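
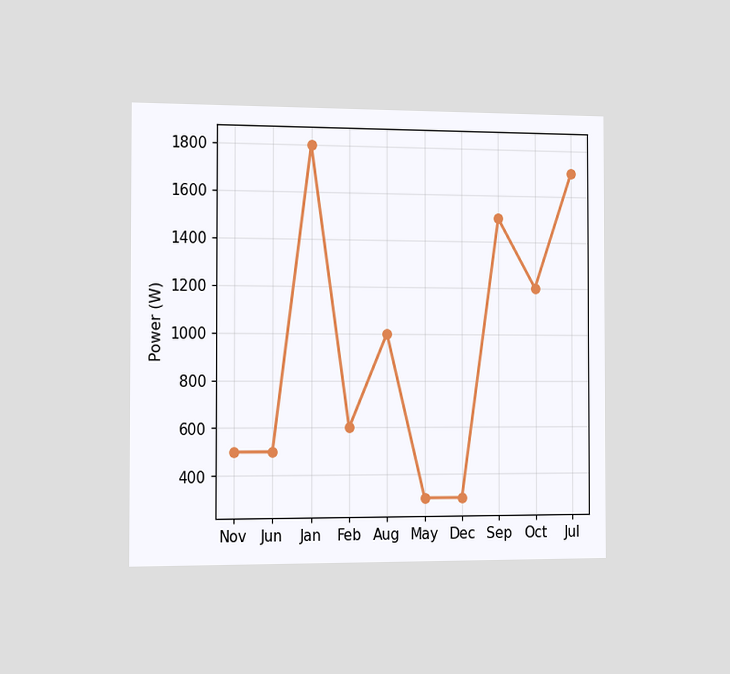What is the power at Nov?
500W

The chart is viewed slightly from the left. At Nov, the line is at 500W.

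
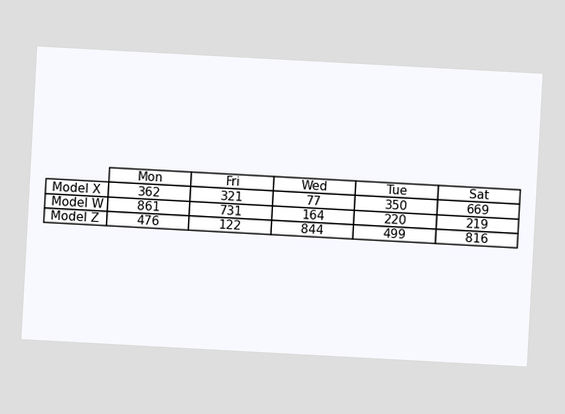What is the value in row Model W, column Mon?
861

The chart is tilted about 3° clockwise. The (Model W, Mon) cell reads 861.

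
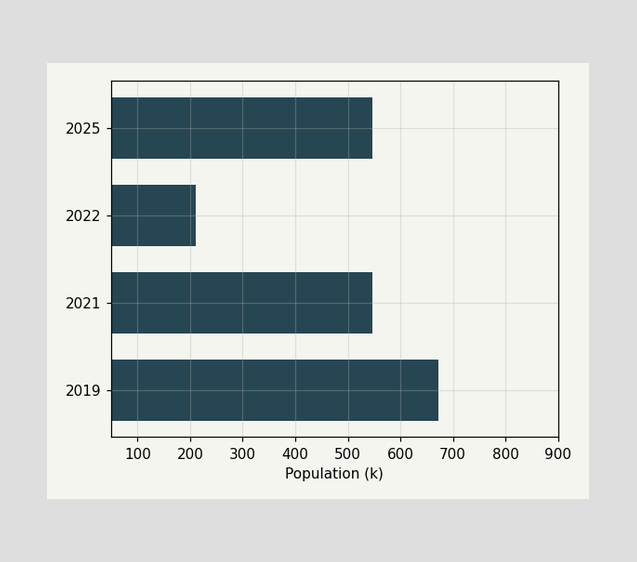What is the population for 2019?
672k

Reading along the chart's x-axis, the 2019 bar reaches 672k.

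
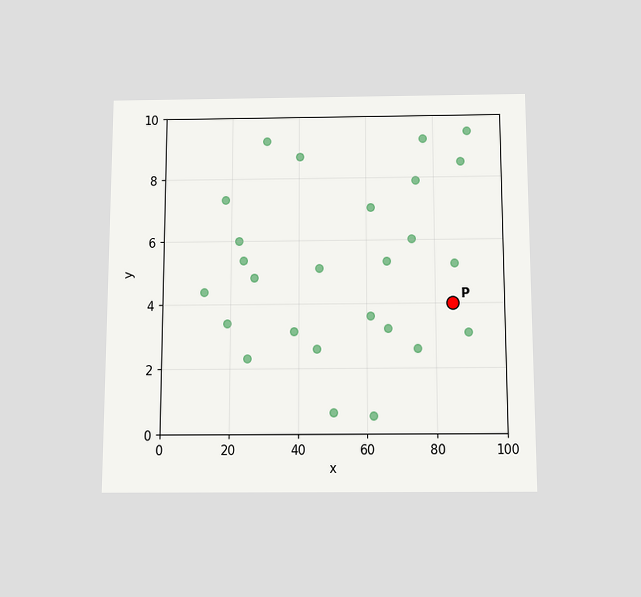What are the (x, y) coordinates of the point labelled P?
(85, 4)

The chart is viewed slightly from below. Following the gridlines from P to each axis, P sits at (85, 4).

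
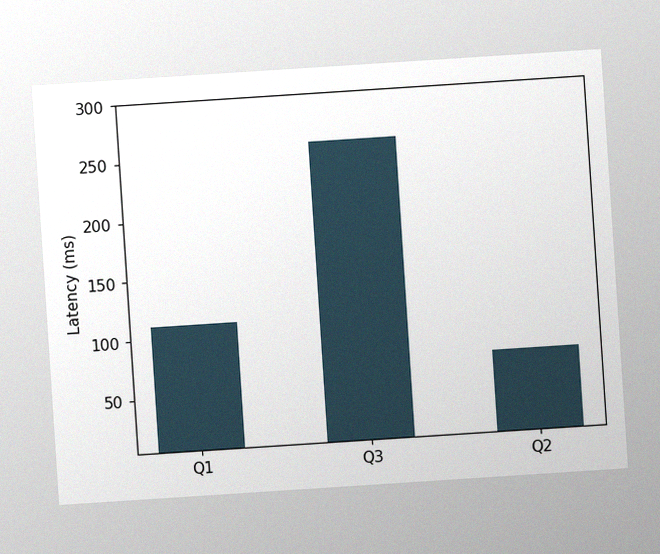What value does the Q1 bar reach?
111ms

The chart is tilted about 4° counter-clockwise, with some photo noise. Reading along the chart's y-axis, the Q1 bar reaches 111ms.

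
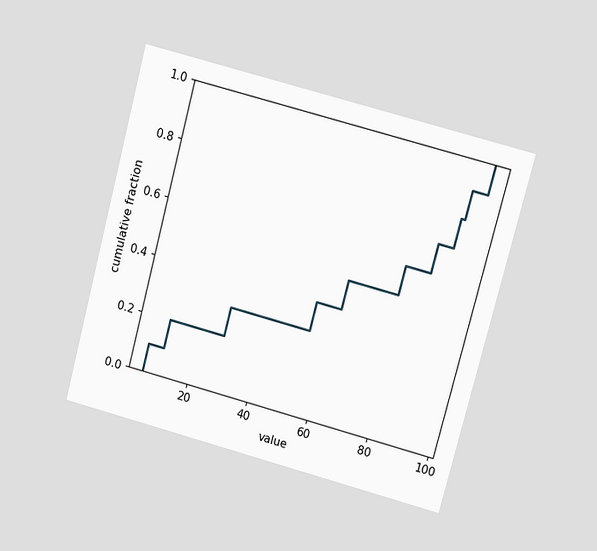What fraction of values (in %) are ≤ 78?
The chart is tilted about 15° clockwise and viewed at a slight angle. At x=78 the ECDF step is at 60%.

60%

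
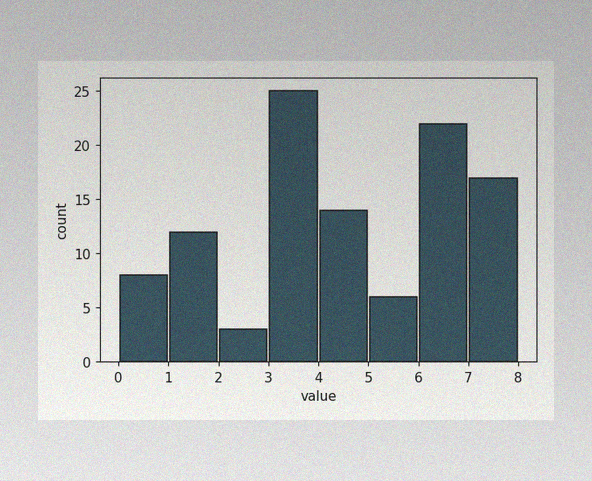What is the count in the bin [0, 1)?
The image has some photo noise and uneven lighting. The [0, 1) bin has height 8.

8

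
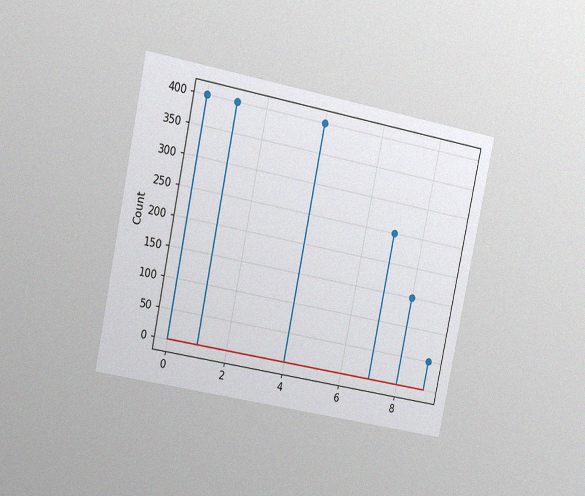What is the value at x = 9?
50

The chart is tilted about 12° clockwise and viewed slightly from the left, with some photo noise. The stem at x=9 reaches 50.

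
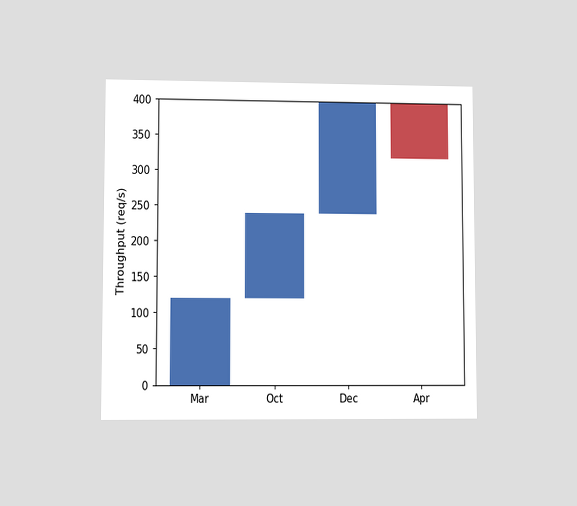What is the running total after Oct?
240req/s

The chart is viewed at a slight angle. After Oct the running total reaches 240req/s.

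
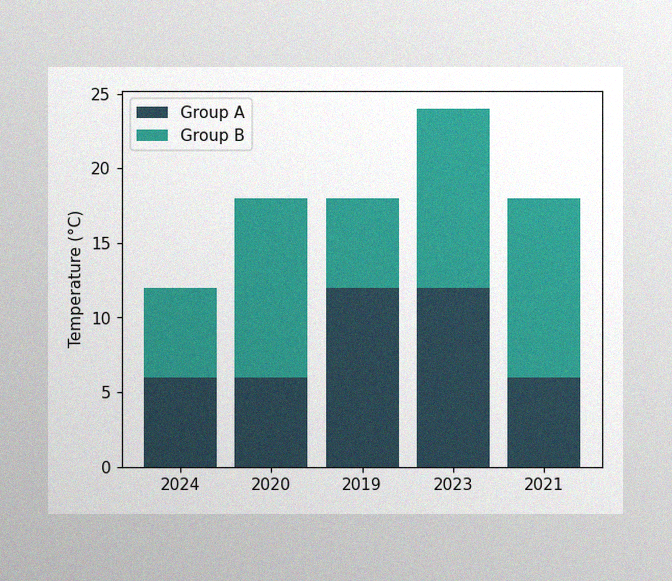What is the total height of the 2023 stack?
24°C

The image has some photo noise and uneven lighting. The 2023 stack's top reaches 24°C on the y-axis.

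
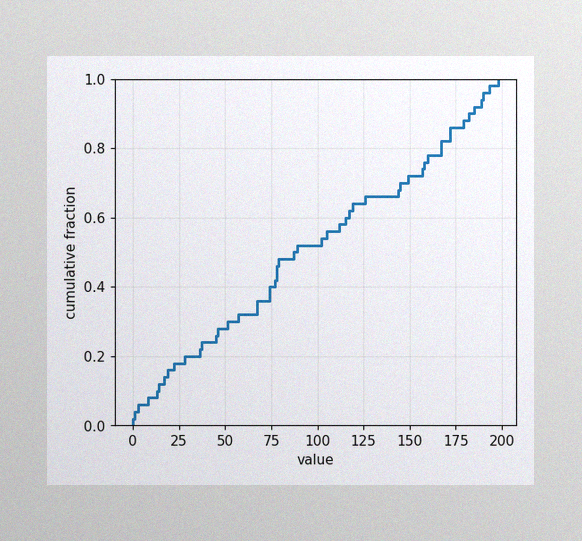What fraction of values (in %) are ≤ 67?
The image has some photo noise and uneven lighting. At x=67 the ECDF step is at 36%.

36%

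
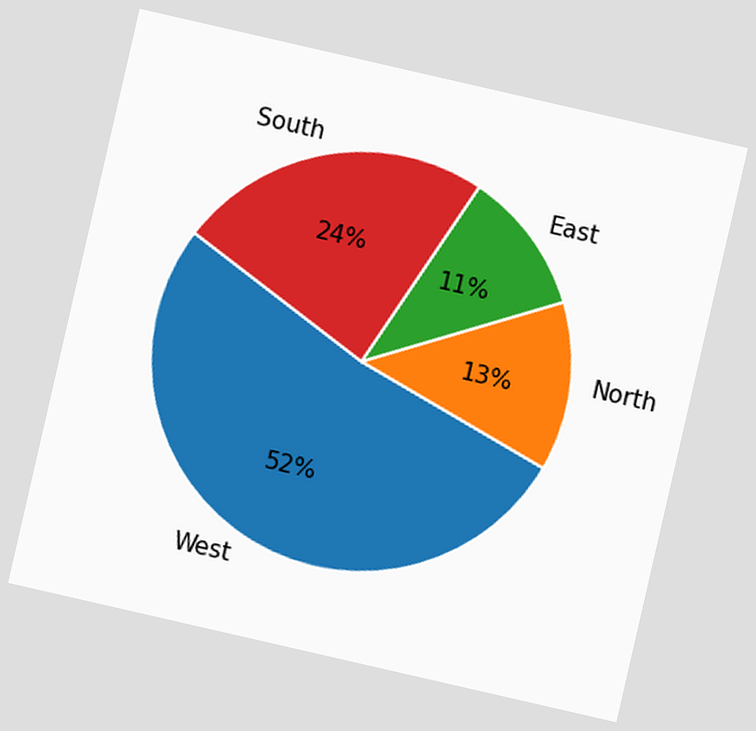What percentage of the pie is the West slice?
52%

The chart is tilted about 13° clockwise. The West slice takes up 52% of the pie.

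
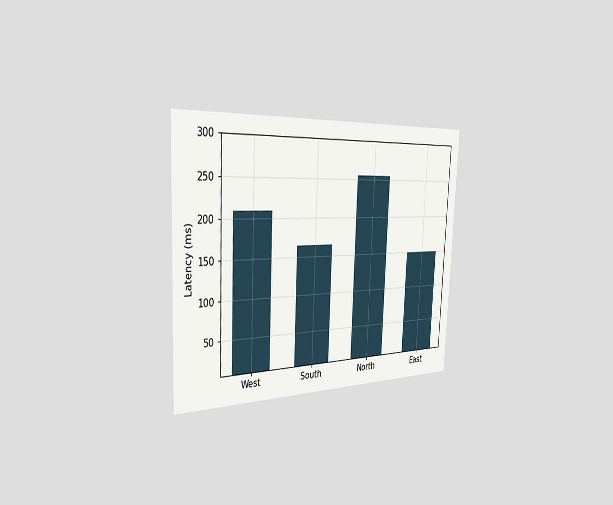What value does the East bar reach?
150ms

The chart is tilted about 3° clockwise and viewed slightly from the left. Reading along the chart's y-axis, the East bar reaches 150ms.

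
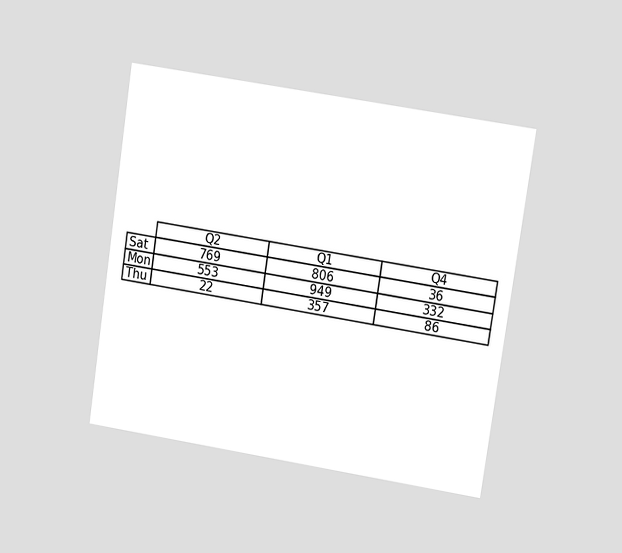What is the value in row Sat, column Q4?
36

The chart is tilted about 9° clockwise and viewed at a slight angle. The (Sat, Q4) cell reads 36.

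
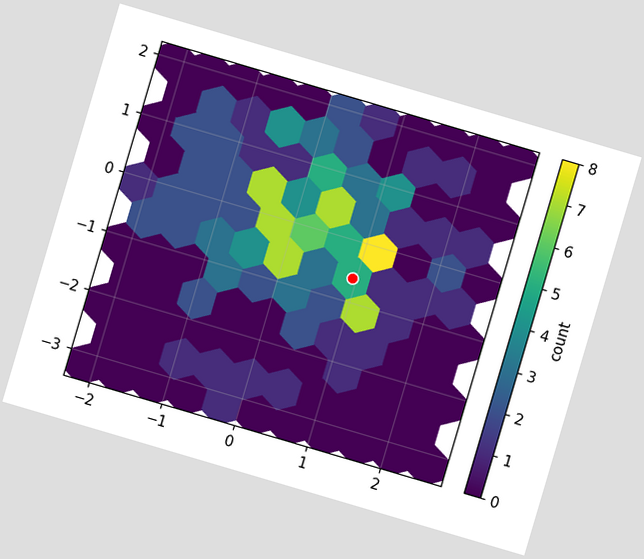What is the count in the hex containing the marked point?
The chart is tilted about 16° clockwise. The marked hex reads 5 on the colorbar.

5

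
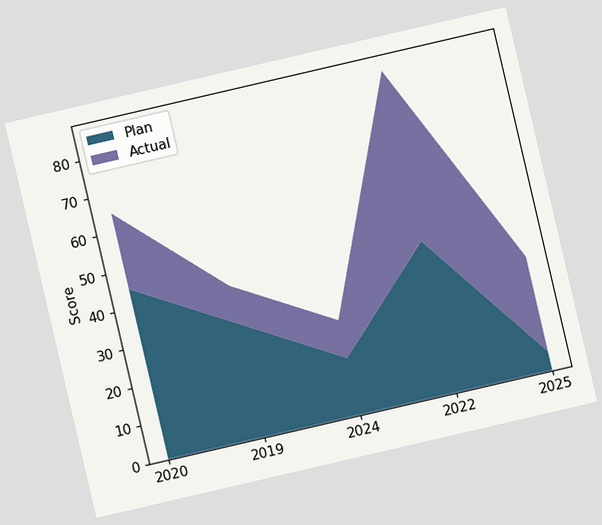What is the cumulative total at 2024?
25

The chart is tilted about 13° counter-clockwise. The stacked total at 2024 reaches 25.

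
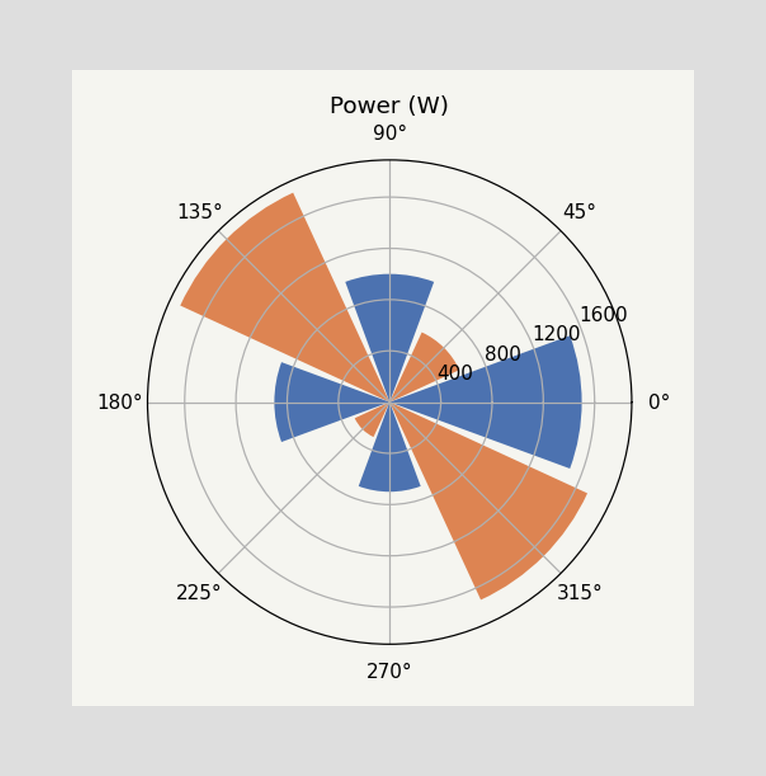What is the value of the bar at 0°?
1500W

The bar at 0° reaches 1500W on the radial axis.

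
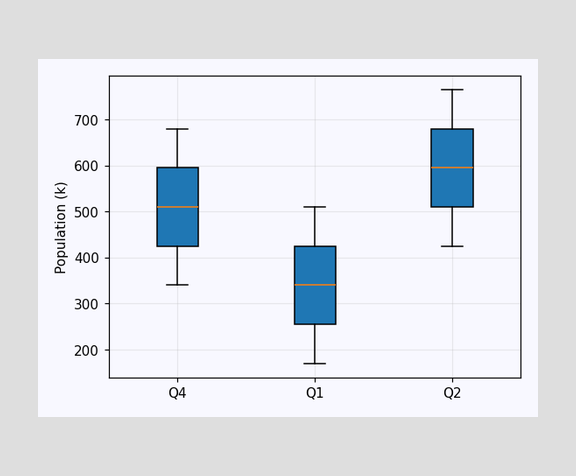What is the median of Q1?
340k

The median line in the Q1 box sits at 340k.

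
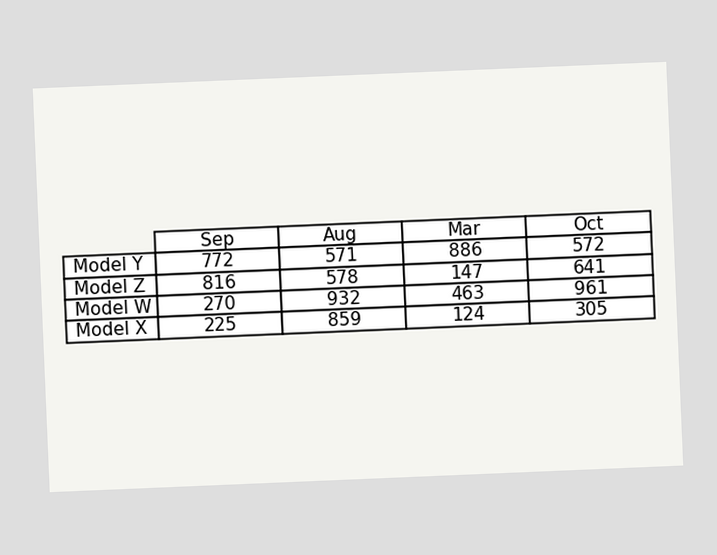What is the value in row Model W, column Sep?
270

The chart is tilted about 2° counter-clockwise. The (Model W, Sep) cell reads 270.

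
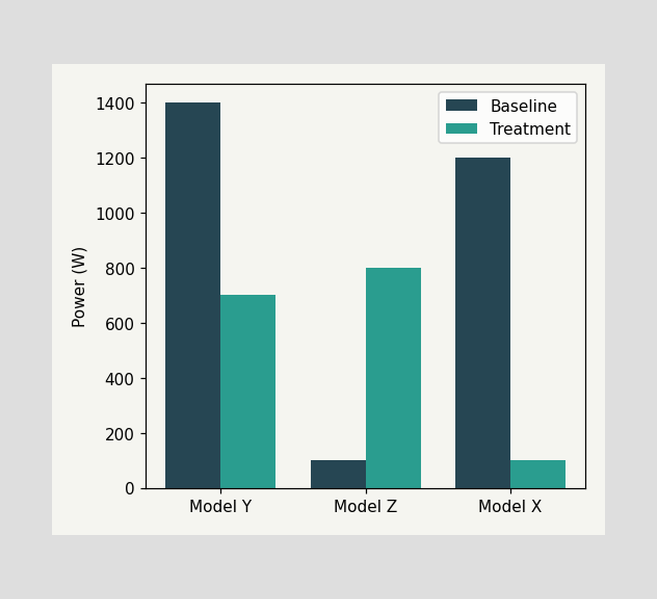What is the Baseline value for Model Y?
The Baseline bar at Model Y reaches 1400W on the y-axis.

1400W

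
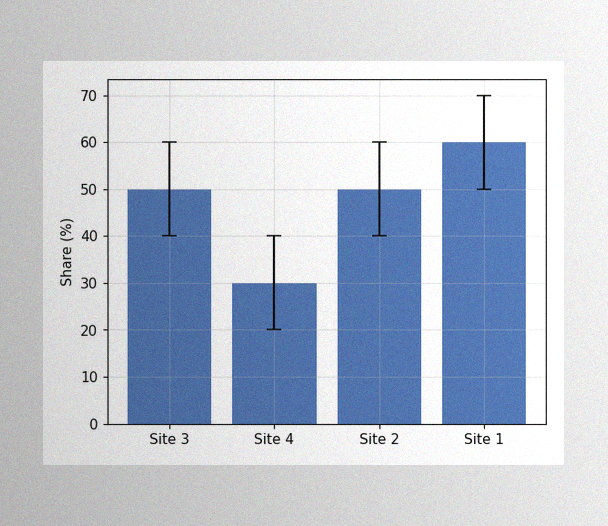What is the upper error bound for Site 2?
The image has some photo noise and uneven lighting. The Site 2 bar's upper whisker reaches 60%.

60%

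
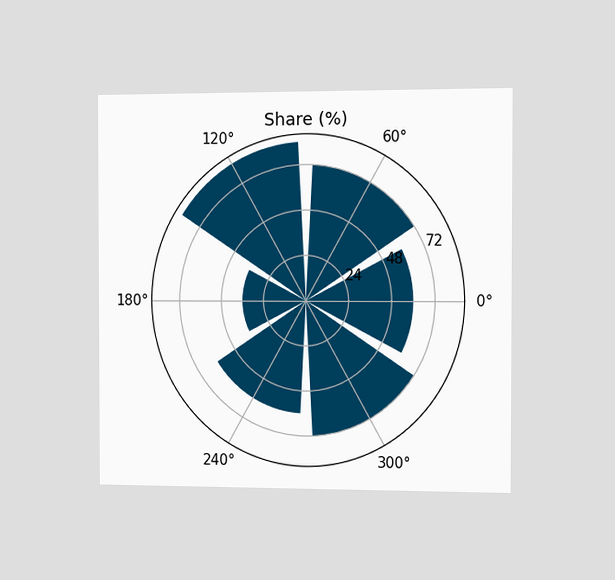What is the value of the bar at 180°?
The chart is viewed slightly from the right. The bar at 180° reaches 36% on the radial axis.

36%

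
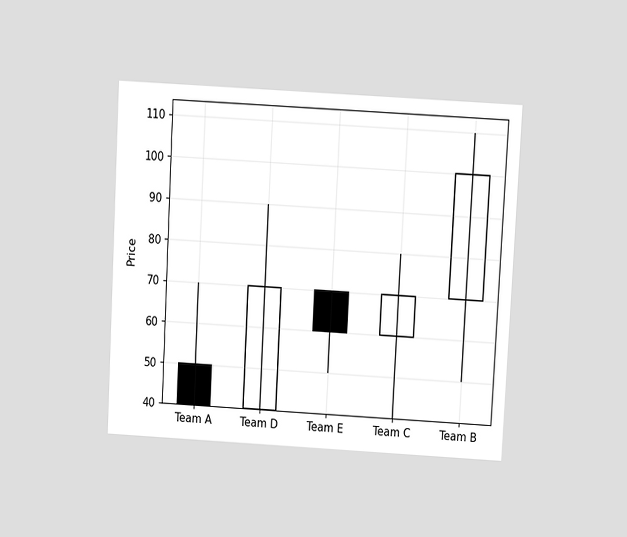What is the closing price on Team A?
The chart is tilted about 3° clockwise and viewed slightly from above. The Team A candle closes at 40.

40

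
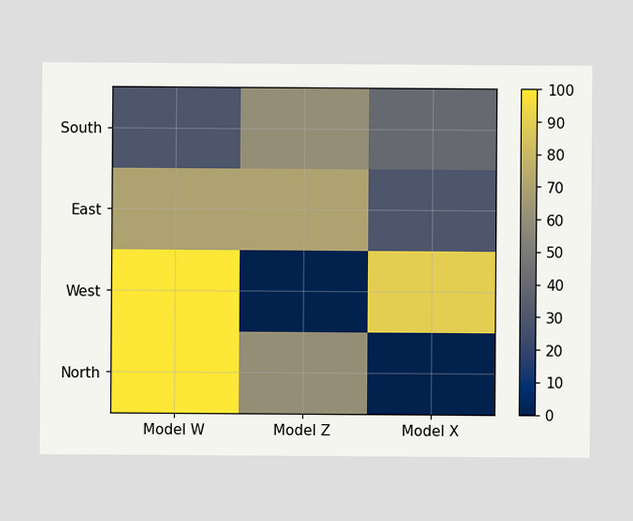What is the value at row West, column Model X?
Matching cell (West, Model X) against the colorbar gives 90.

90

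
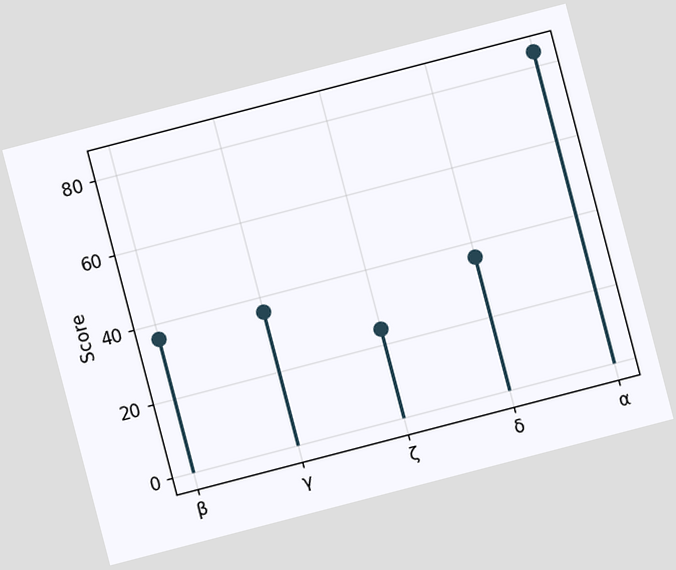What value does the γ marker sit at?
36

The chart is tilted about 15° counter-clockwise. The γ marker sits at 36.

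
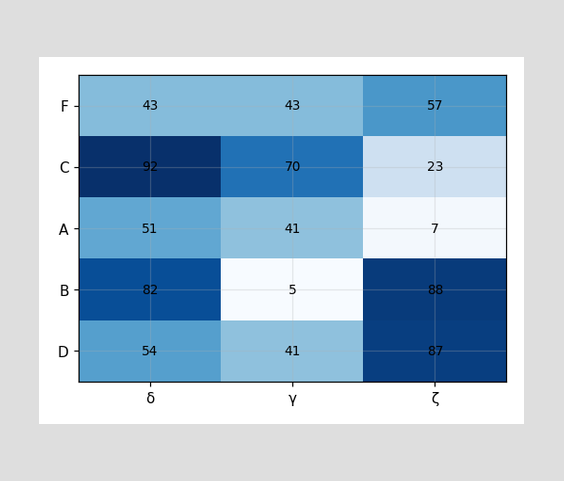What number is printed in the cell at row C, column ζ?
23

The (C, ζ) cell reads 23.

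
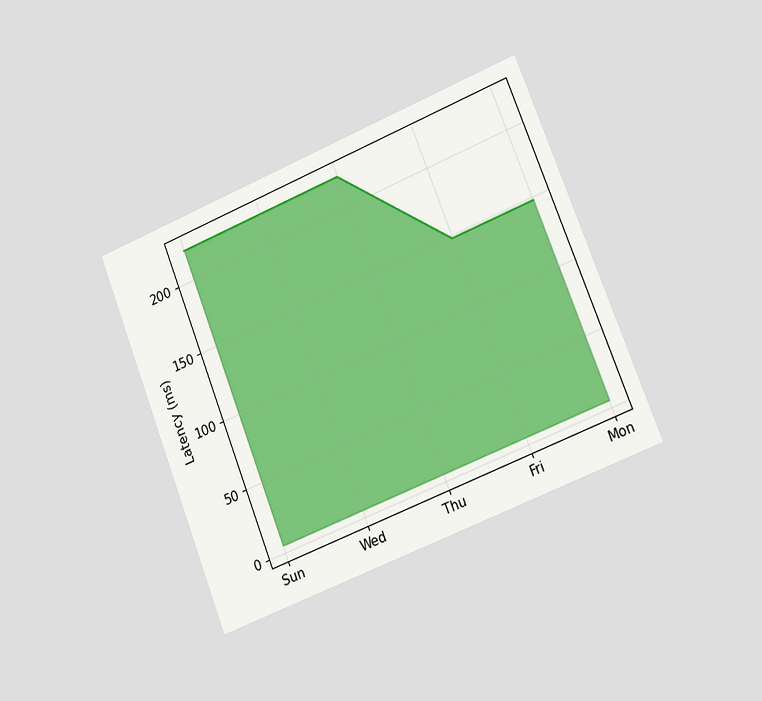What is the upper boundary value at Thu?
The chart is tilted about 21° counter-clockwise and viewed slightly from the right. At Thu the upper boundary is at 222ms.

222ms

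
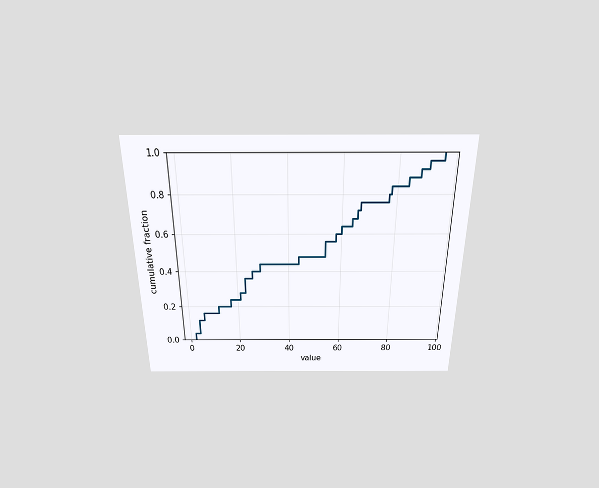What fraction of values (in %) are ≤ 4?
The chart is viewed slightly from above. At x=4 the ECDF step is at 12%.

12%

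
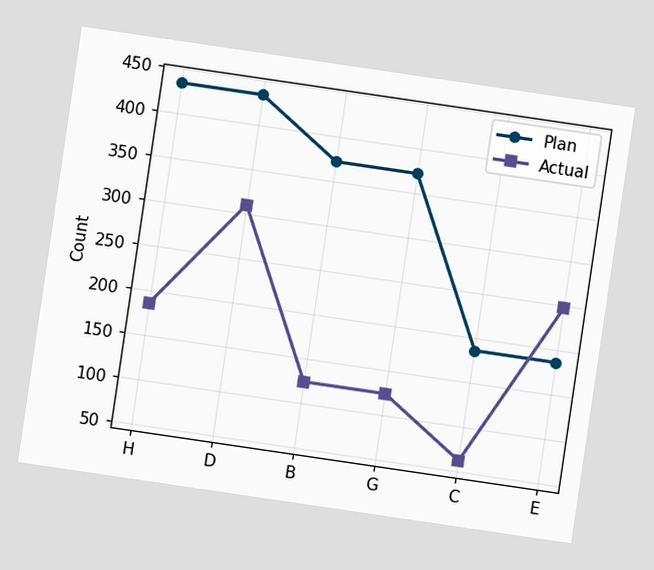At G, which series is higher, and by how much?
The chart is tilted about 8° clockwise. At G, Plan sits above the other line by 248.

Plan, by 248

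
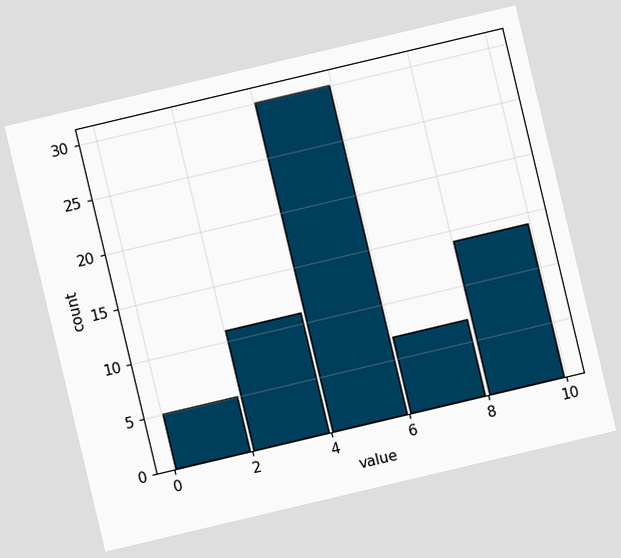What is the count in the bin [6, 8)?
7

The chart is tilted about 13° counter-clockwise. The [6, 8) bin has height 7.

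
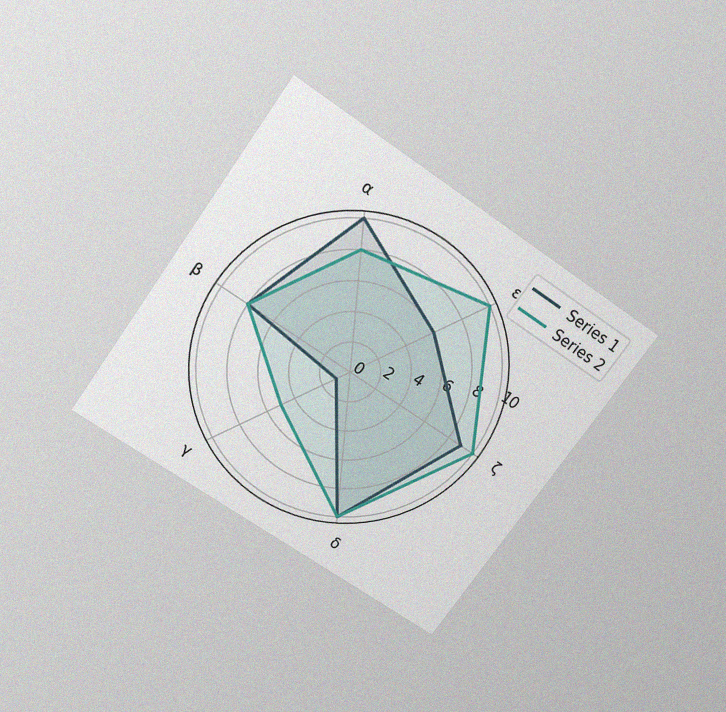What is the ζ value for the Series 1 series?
The chart is tilted about 35° clockwise and viewed slightly from above, with some photo noise. On the ζ axis, Series 1 reaches 9.

9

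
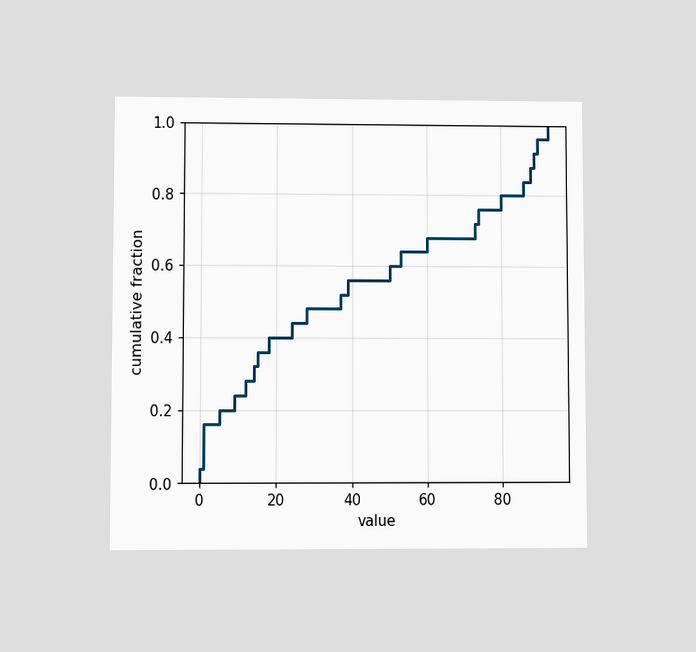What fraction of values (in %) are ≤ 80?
80%

The chart is viewed at a slight angle. At x=80 the ECDF step is at 80%.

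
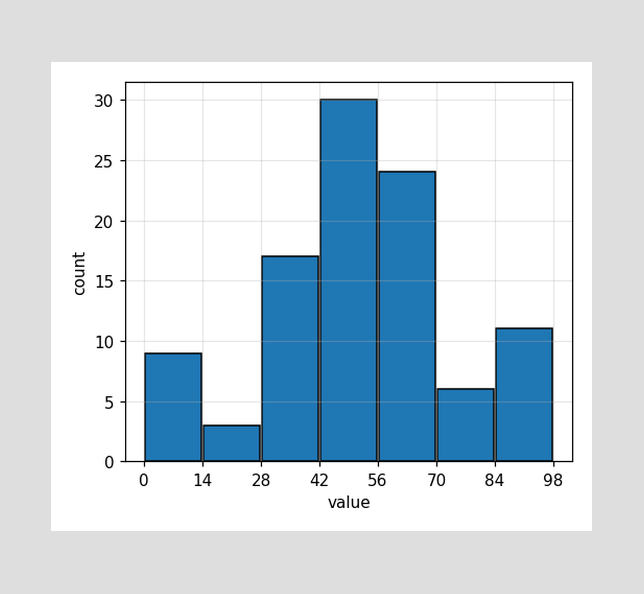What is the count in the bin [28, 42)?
The [28, 42) bin has height 17.

17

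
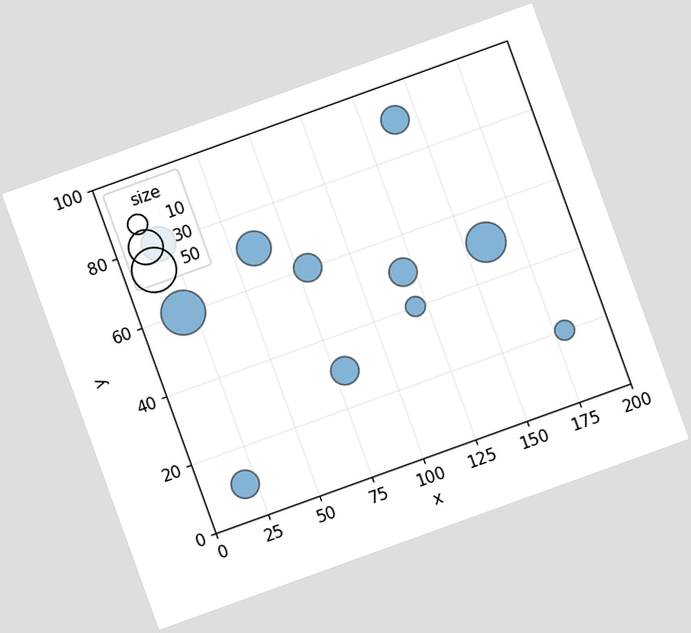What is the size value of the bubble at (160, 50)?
The chart is tilted about 20° counter-clockwise. Matching the bubble at (160, 50) against the size legend gives 40.

40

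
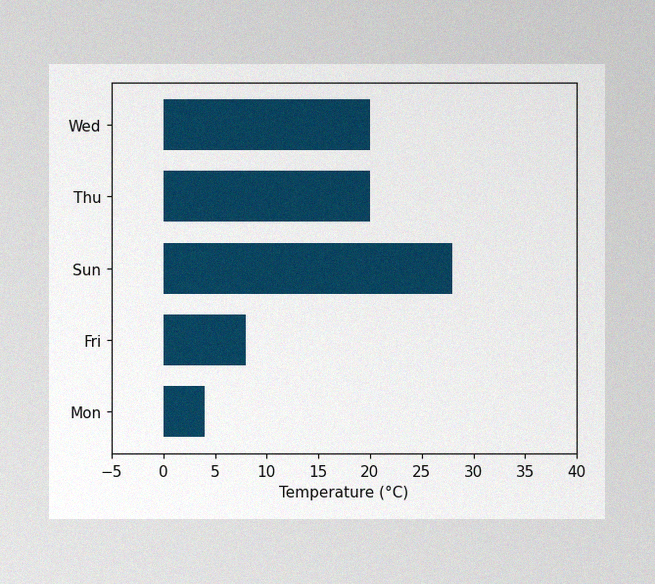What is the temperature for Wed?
The image has some photo noise and uneven lighting. Reading along the chart's x-axis, the Wed bar reaches 20°C.

20°C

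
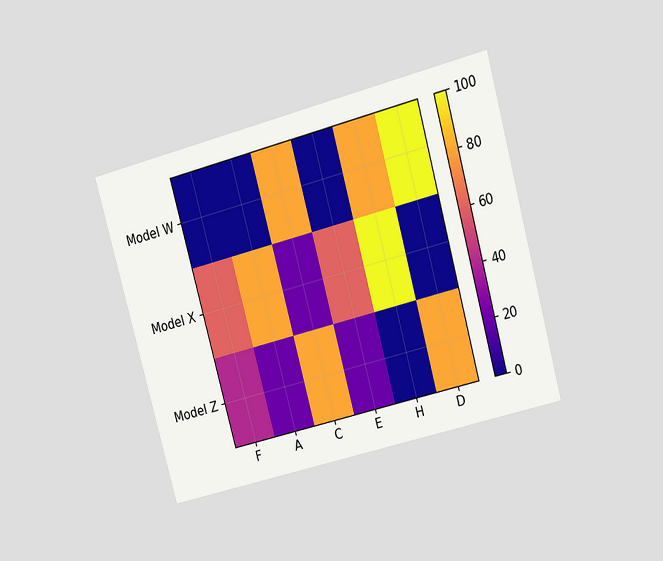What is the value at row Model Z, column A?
20

The chart is tilted about 15° counter-clockwise and viewed at a slight angle. Matching cell (Model Z, A) against the colorbar gives 20.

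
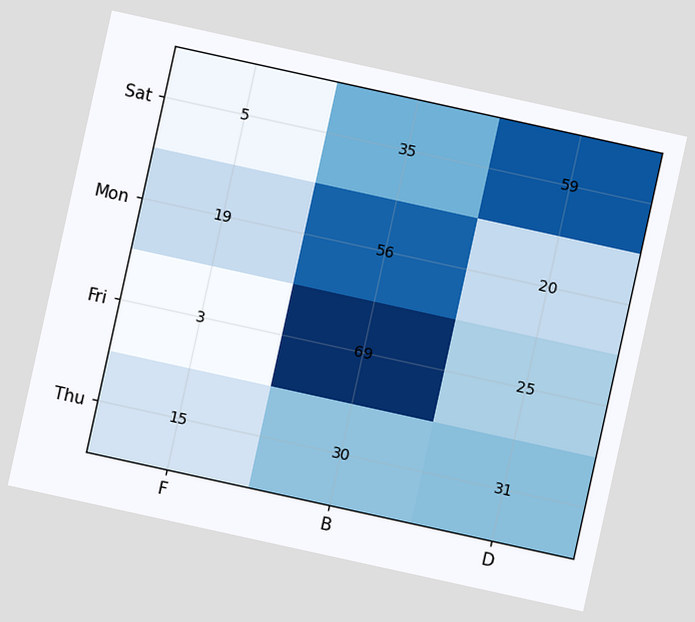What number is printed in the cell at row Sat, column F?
5

The chart is tilted about 12° clockwise. The (Sat, F) cell reads 5.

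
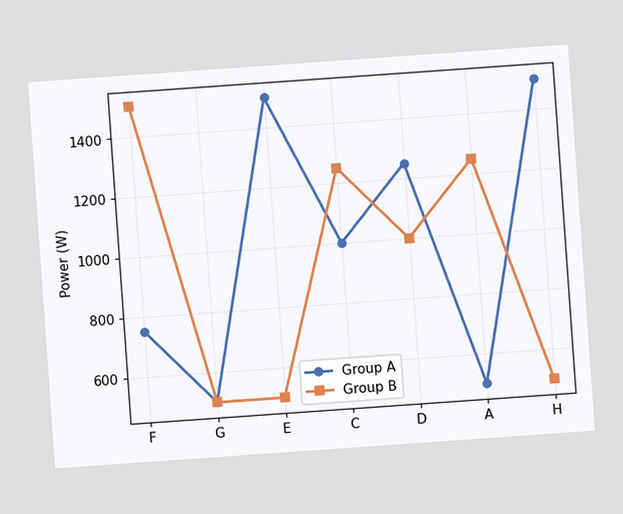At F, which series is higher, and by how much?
The chart is tilted about 4° counter-clockwise. At F, Group B sits above the other line by 750W.

Group B, by 750W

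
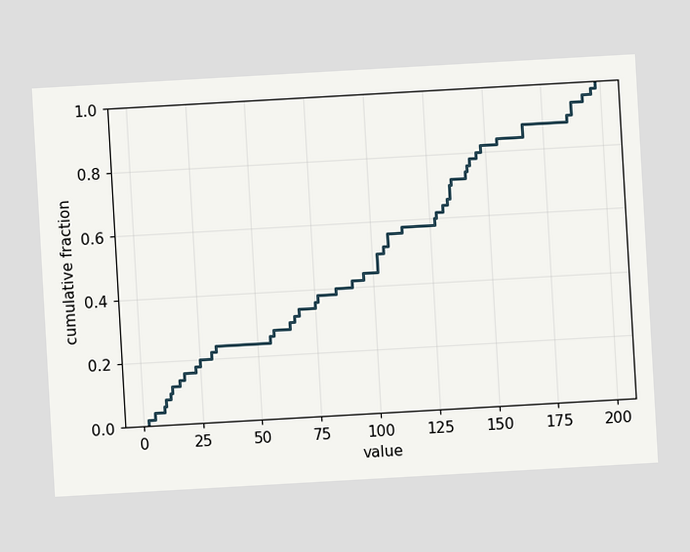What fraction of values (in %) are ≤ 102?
The chart is tilted about 3° counter-clockwise. At x=102 the ECDF step is at 50%.

50%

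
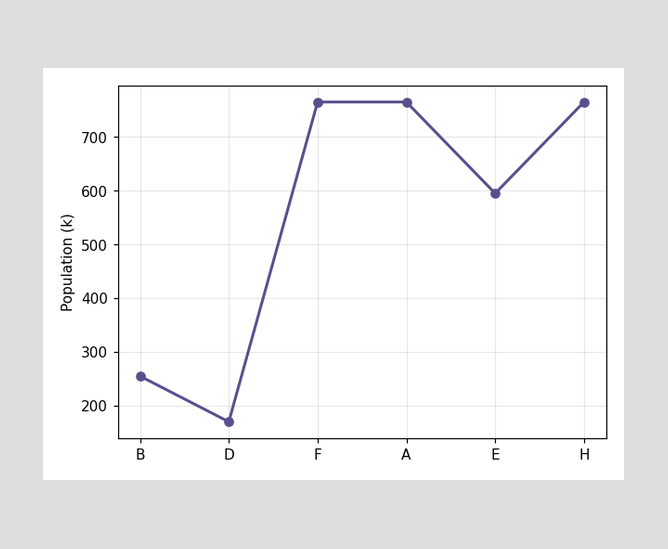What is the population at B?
255k

At B, the line is at 255k.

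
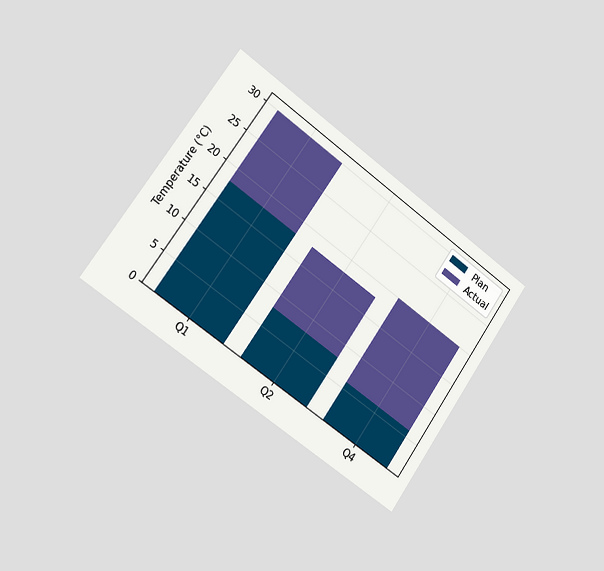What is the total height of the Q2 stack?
The chart is tilted about 35° clockwise and viewed slightly from the left. The Q2 stack's top reaches 18°C on the y-axis.

18°C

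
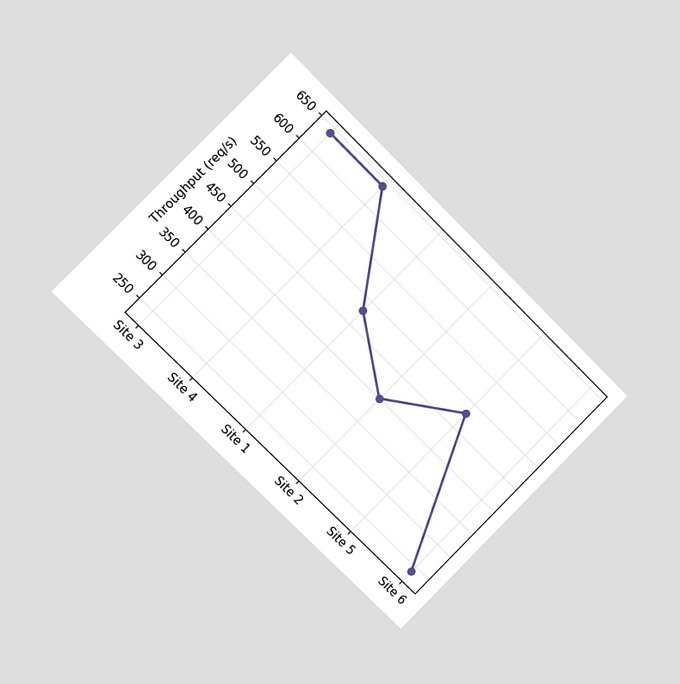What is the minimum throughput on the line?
240req/s

The chart is tilted about 45° clockwise and viewed slightly from the left. The lowest point is at Site 6, and reading across to the y-axis gives 240req/s.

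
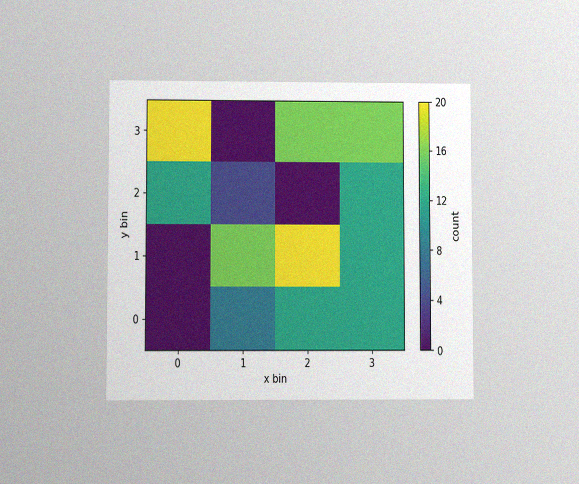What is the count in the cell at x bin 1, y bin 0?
The chart is viewed at a slight angle, with some photo noise. Matching the cell (1, 0) against the colorbar gives 8.

8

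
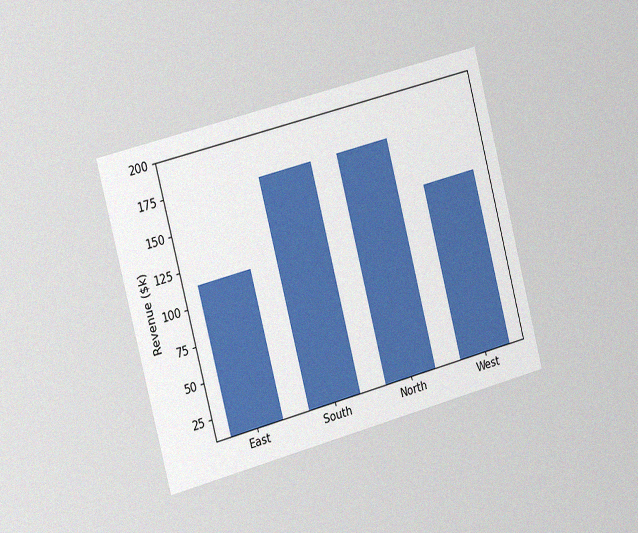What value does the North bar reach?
The chart is tilted about 15° counter-clockwise and viewed slightly from the left, with some photo noise. Reading along the chart's y-axis, the North bar reaches $171k.

$171k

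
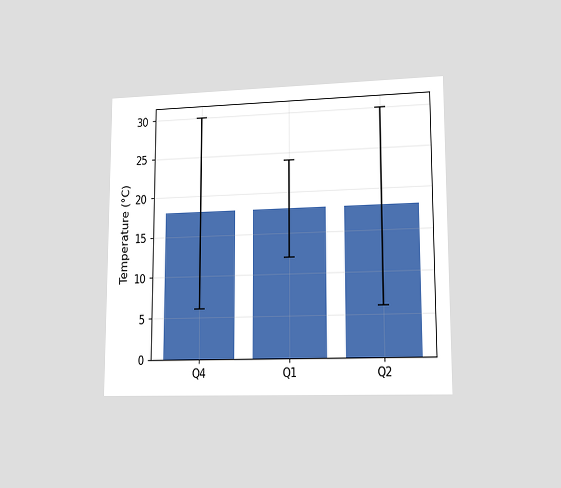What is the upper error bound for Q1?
The chart is viewed at a slight angle. The Q1 bar's upper whisker reaches 24°C.

24°C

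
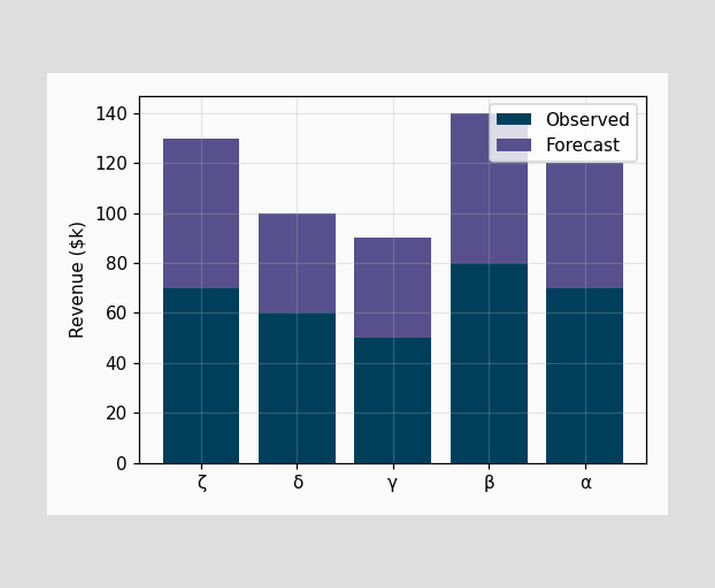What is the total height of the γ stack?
The γ stack's top reaches $90k on the y-axis.

$90k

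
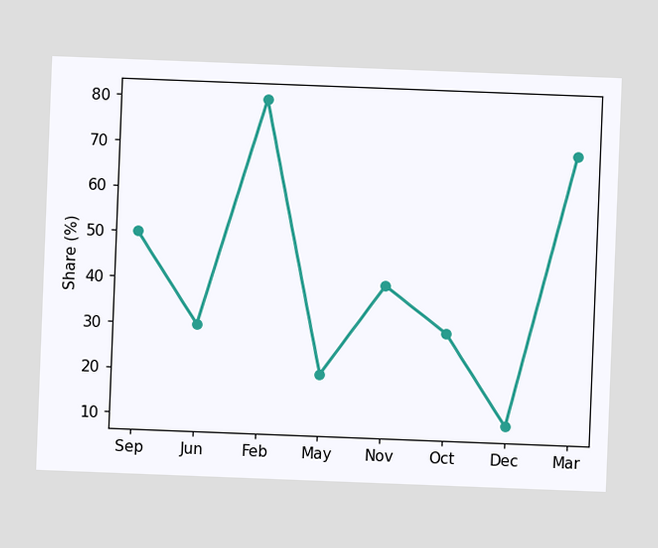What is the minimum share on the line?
10%

The chart is tilted about 2° clockwise. The lowest point is at Dec, and reading across to the y-axis gives 10%.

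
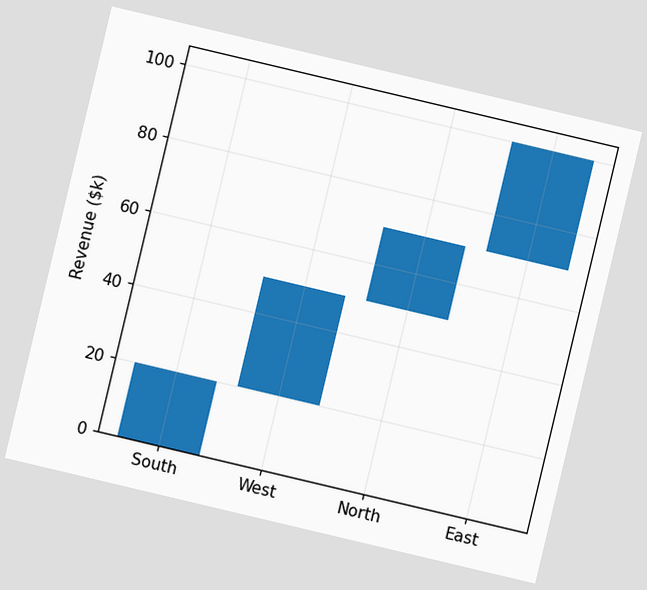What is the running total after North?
$70k

The chart is tilted about 13° clockwise. After North the running total reaches $70k.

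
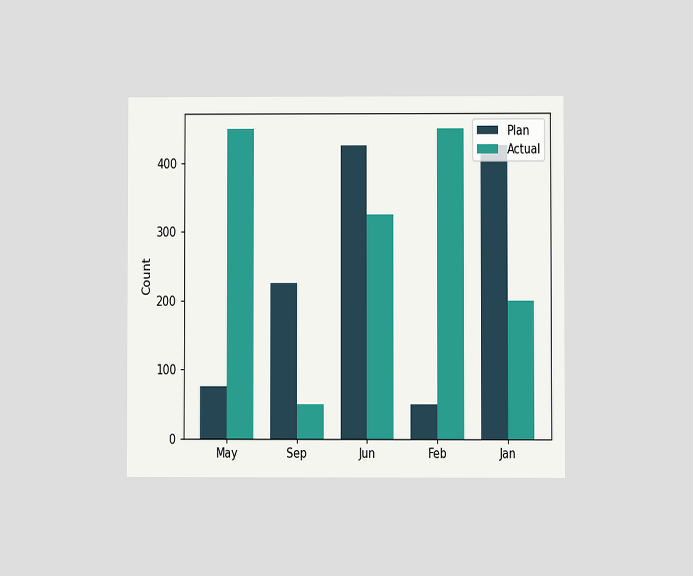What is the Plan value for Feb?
50

The chart is viewed at a slight angle. The Plan bar at Feb reaches 50 on the y-axis.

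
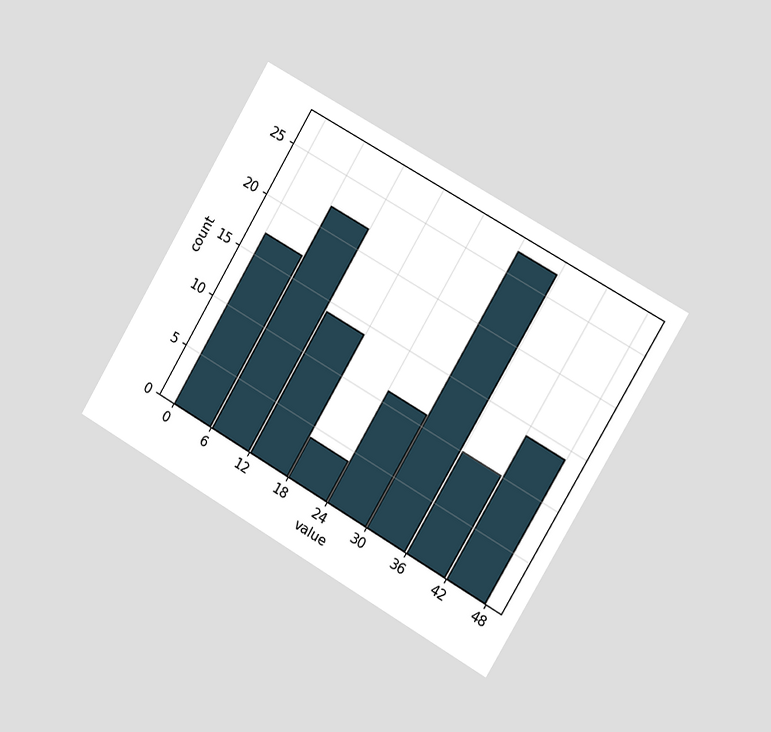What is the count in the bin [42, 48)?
14

The chart is tilted about 30° clockwise and viewed slightly from the right. The [42, 48) bin has height 14.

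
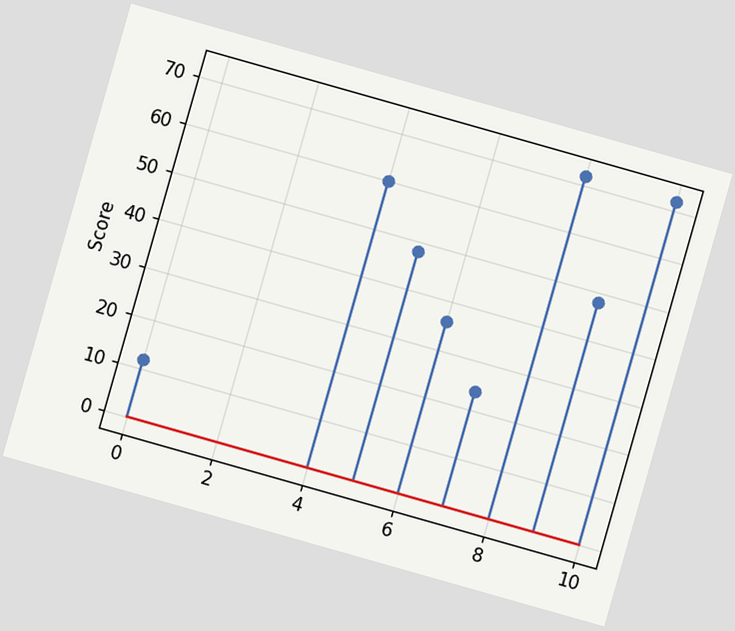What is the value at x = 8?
The chart is tilted about 16° clockwise. The stem at x=8 reaches 72.

72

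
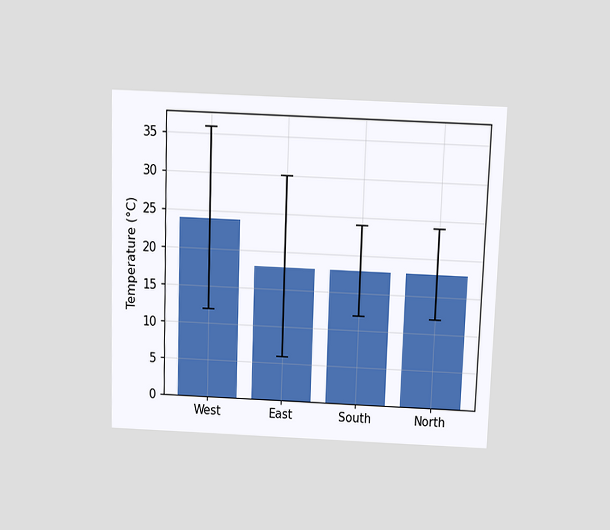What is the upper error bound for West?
36°C

The chart is viewed slightly from above. The West bar's upper whisker reaches 36°C.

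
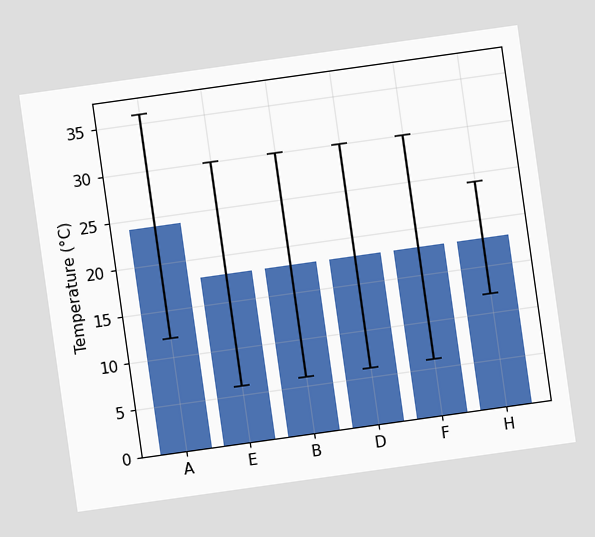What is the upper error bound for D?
The chart is tilted about 8° counter-clockwise. The D bar's upper whisker reaches 30°C.

30°C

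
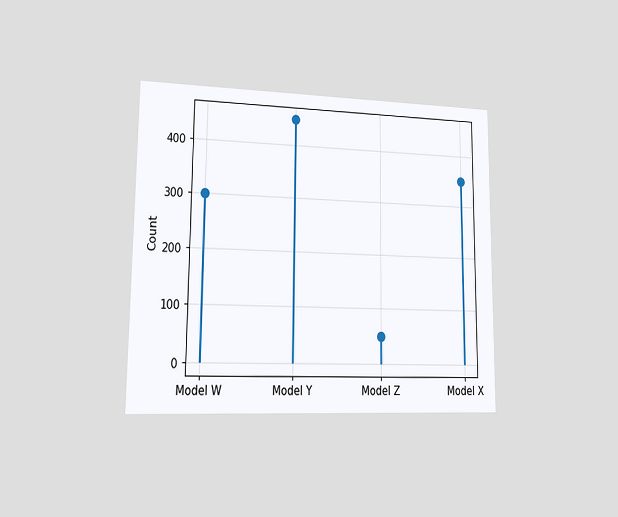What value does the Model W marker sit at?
The chart is viewed at a slight angle. The Model W marker sits at 300.

300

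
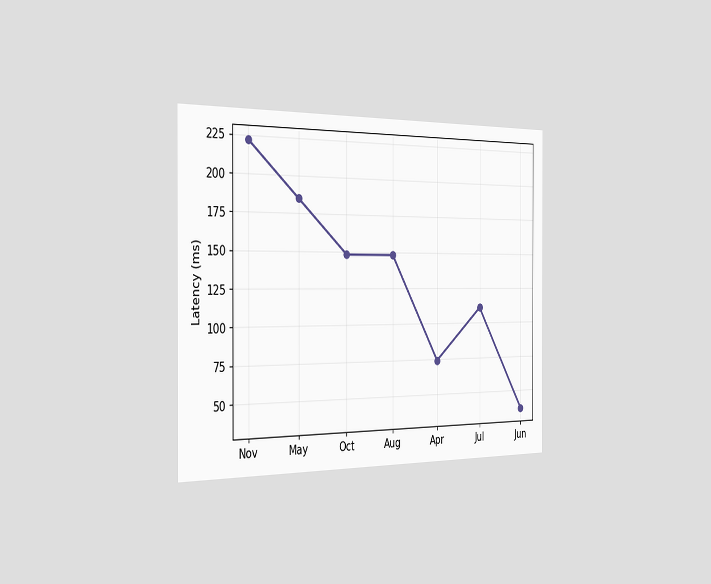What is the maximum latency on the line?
The chart is viewed slightly from the left. The highest point is at Nov, and reading across to the y-axis gives 222ms.

222ms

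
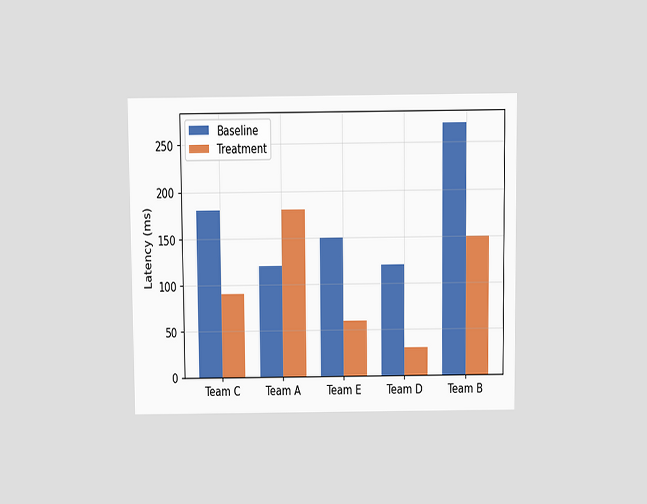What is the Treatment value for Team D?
30ms

The chart is viewed slightly from above. The Treatment bar at Team D reaches 30ms on the y-axis.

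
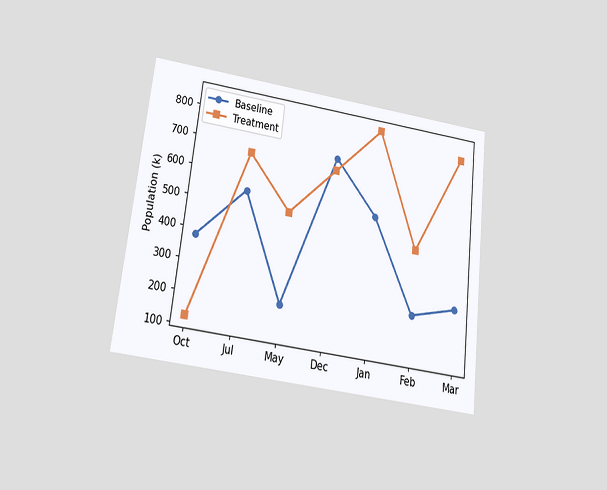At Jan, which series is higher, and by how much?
Treatment, by 294k

The chart is tilted about 7° clockwise and viewed slightly from below. At Jan, Treatment sits above the other line by 294k.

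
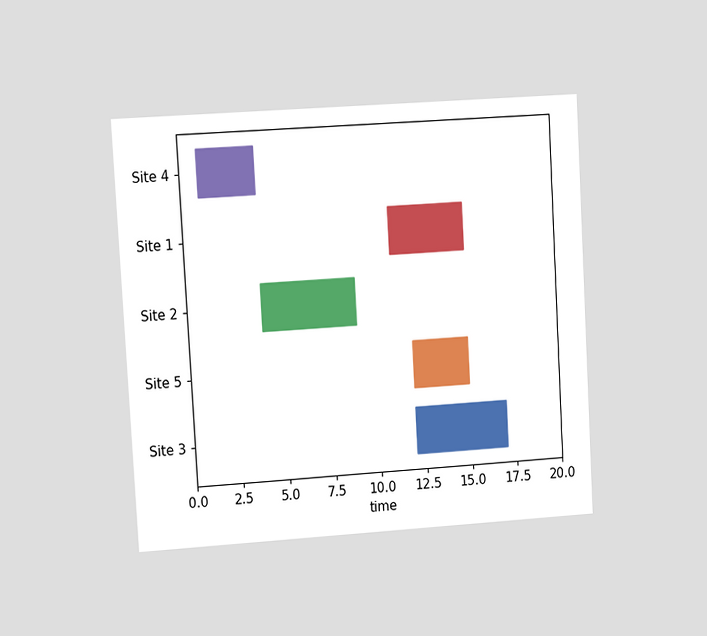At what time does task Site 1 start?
11

The chart is tilted about 3° counter-clockwise and viewed at a slight angle. The Site 1 bar begins at t=11.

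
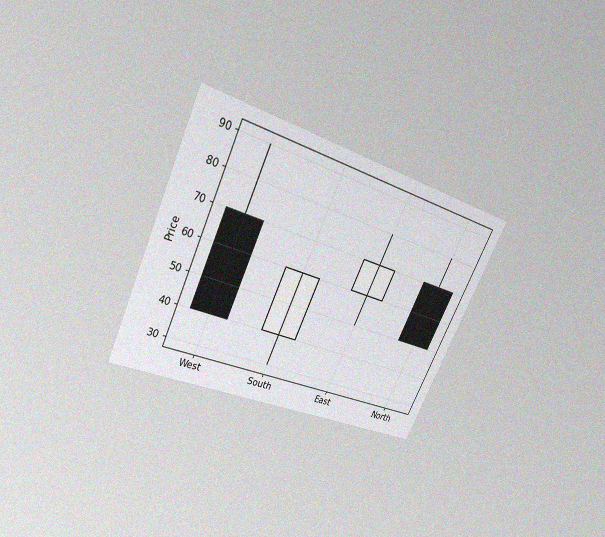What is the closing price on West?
40

The chart is tilted about 25° clockwise and viewed slightly from above, with some photo noise. The West candle closes at 40.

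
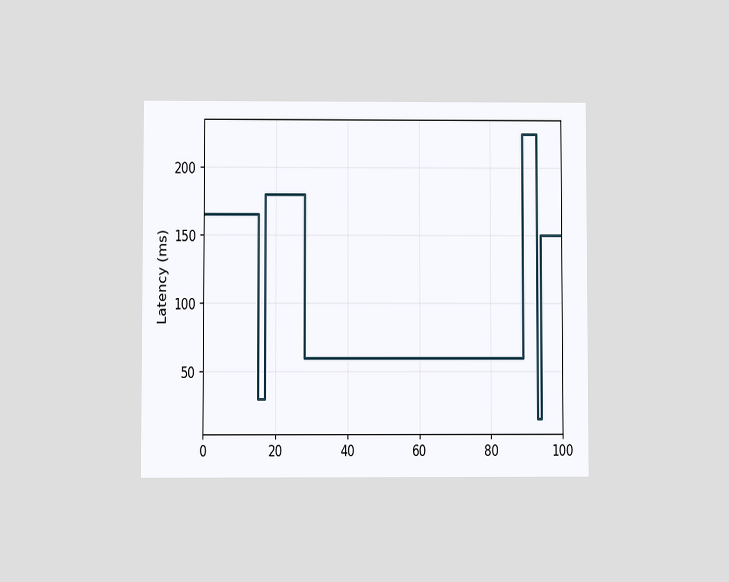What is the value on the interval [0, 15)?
165ms

The chart is viewed at a slight angle. On [0, 15) the step sits at 165ms.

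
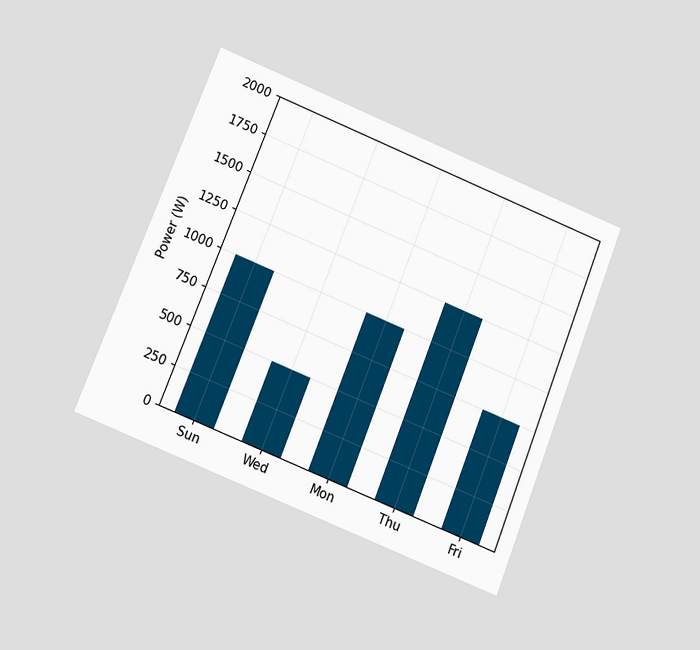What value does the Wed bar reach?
The chart is tilted about 21° clockwise and viewed slightly from below. Reading along the chart's y-axis, the Wed bar reaches 500W.

500W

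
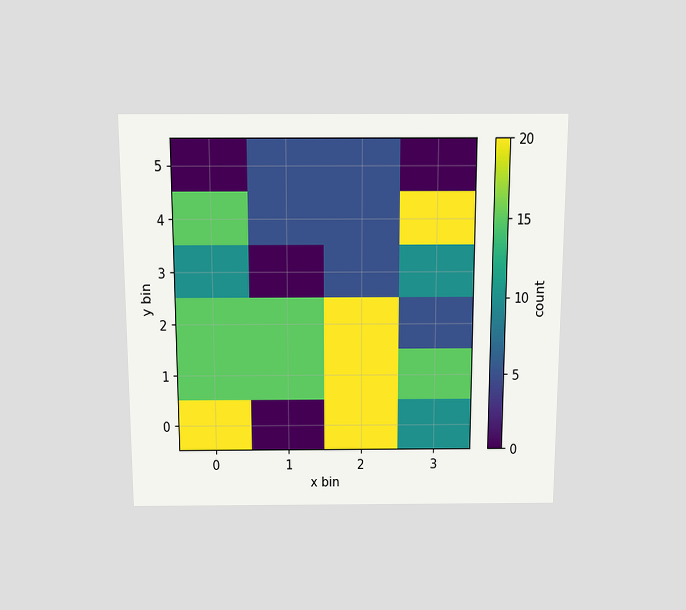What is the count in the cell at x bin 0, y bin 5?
0

The chart is viewed slightly from above. Matching the cell (0, 5) against the colorbar gives 0.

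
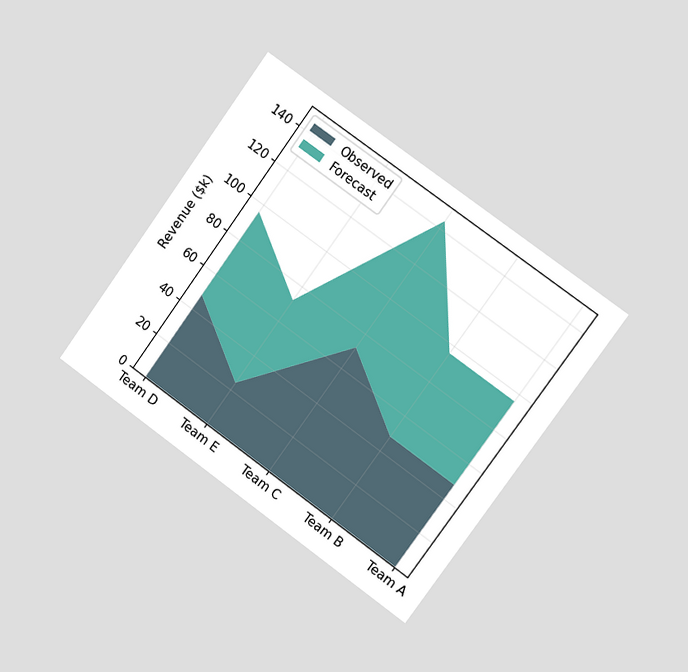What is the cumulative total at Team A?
$96k

The chart is tilted about 36° clockwise and viewed slightly from the right. The stacked total at Team A reaches $96k.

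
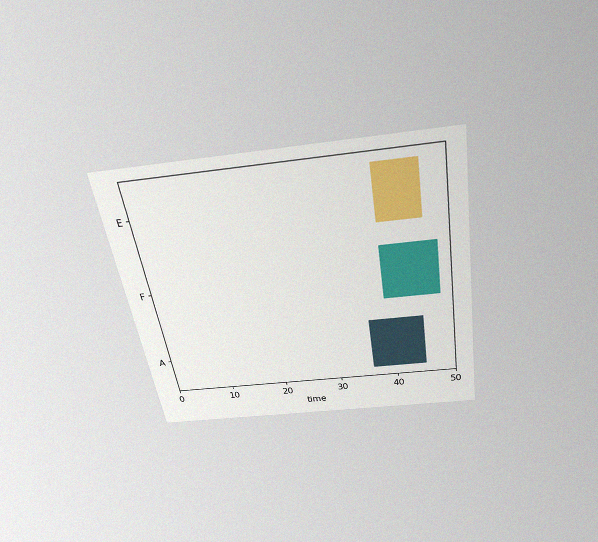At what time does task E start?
The chart is tilted about 9° counter-clockwise and viewed slightly from above, with some photo noise. The E bar begins at t=39.

39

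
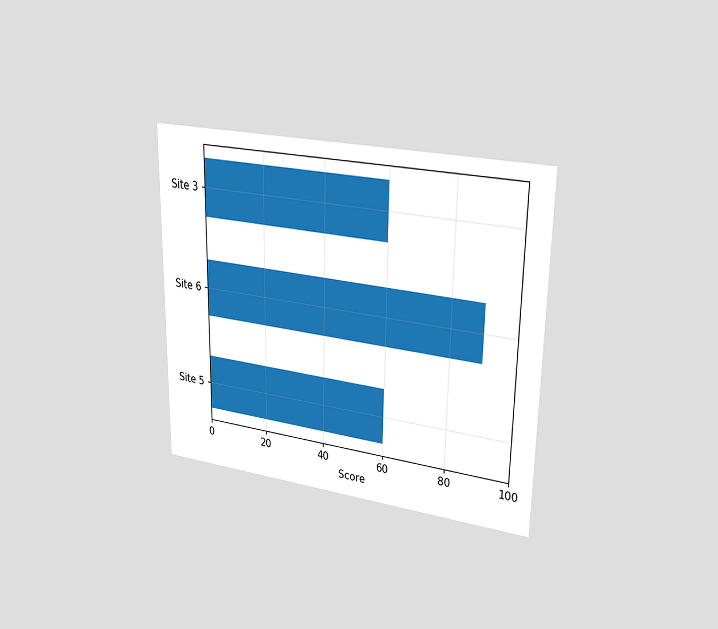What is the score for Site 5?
The chart is viewed at a slight angle. Reading along the chart's x-axis, the Site 5 bar reaches 60.

60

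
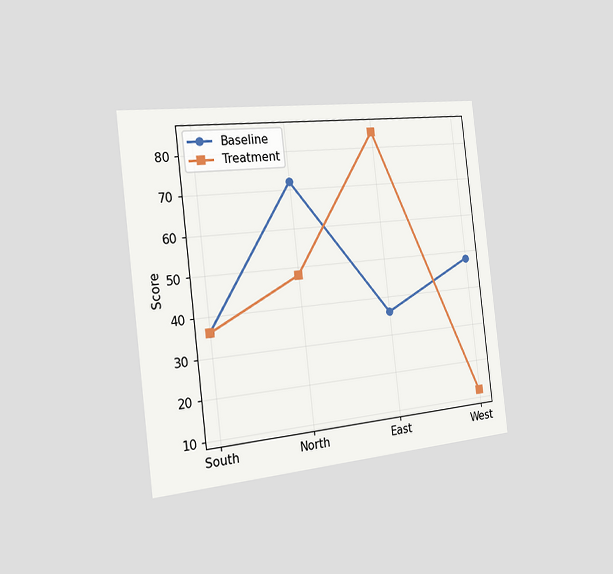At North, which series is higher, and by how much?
Baseline, by 24

The chart is tilted about 7° counter-clockwise and viewed slightly from the left. At North, Baseline sits above the other line by 24.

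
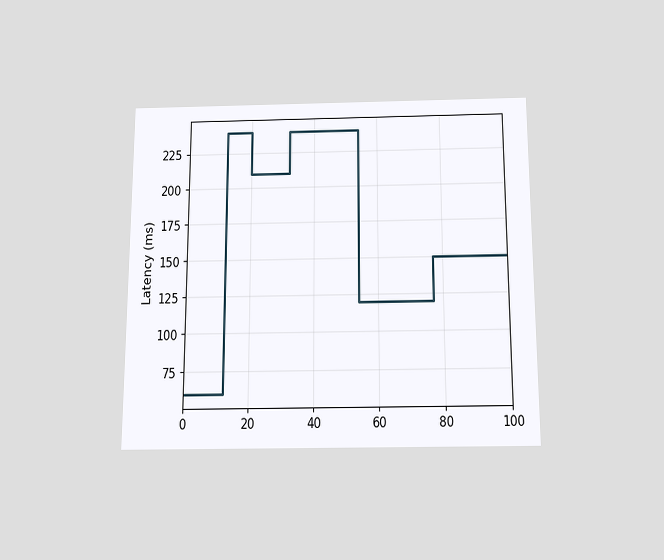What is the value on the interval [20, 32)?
210ms

The chart is viewed slightly from below. On [20, 32) the step sits at 210ms.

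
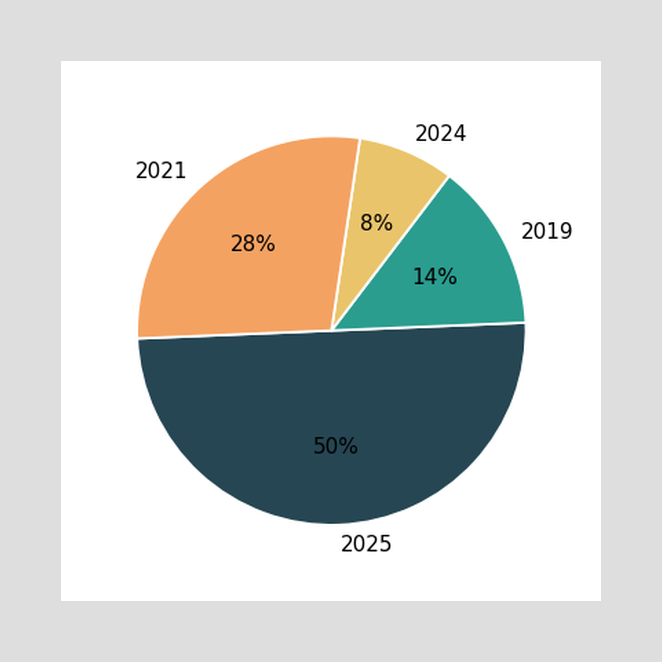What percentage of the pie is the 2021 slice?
The 2021 slice takes up 28% of the pie.

28%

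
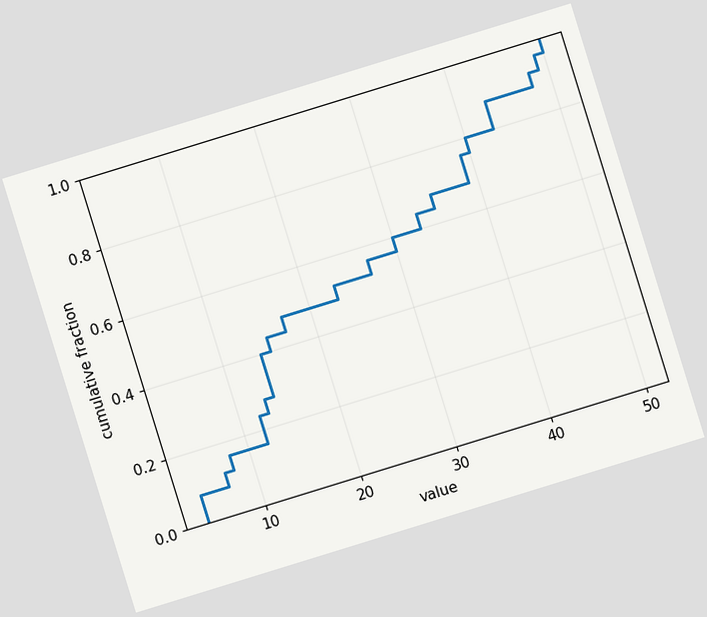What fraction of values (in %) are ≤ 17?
48%

The chart is tilted about 17° counter-clockwise. At x=17 the ECDF step is at 48%.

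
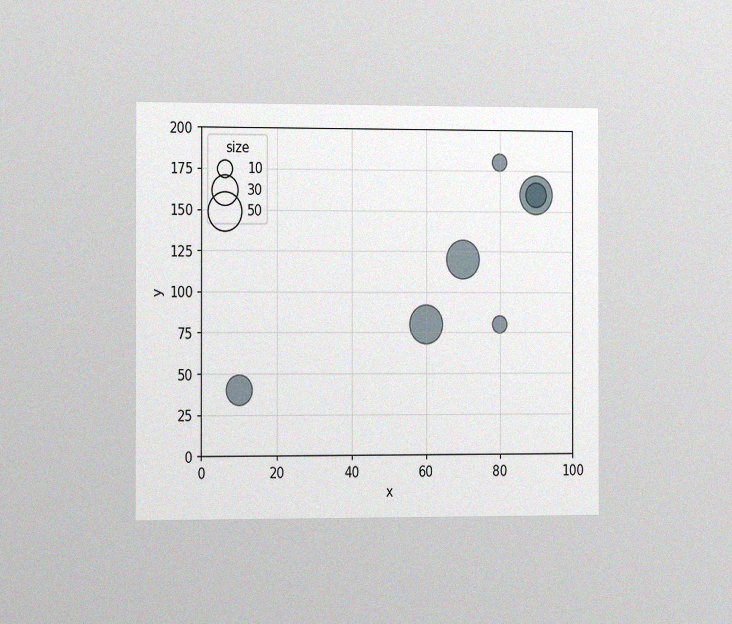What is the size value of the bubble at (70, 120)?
The chart is viewed slightly from the left, with some photo noise. Matching the bubble at (70, 120) against the size legend gives 50.

50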